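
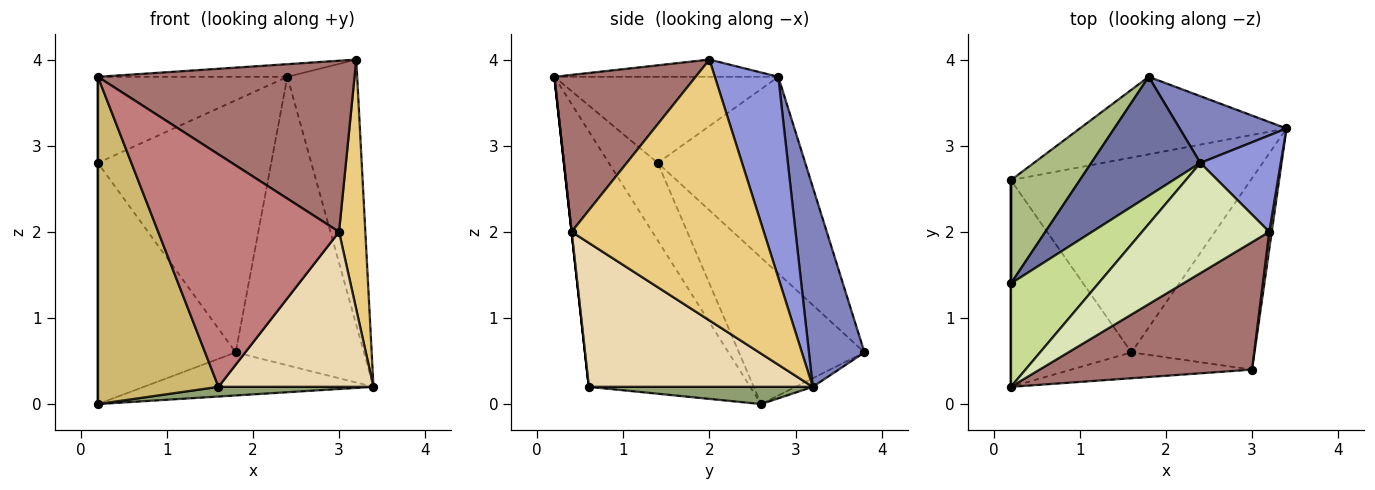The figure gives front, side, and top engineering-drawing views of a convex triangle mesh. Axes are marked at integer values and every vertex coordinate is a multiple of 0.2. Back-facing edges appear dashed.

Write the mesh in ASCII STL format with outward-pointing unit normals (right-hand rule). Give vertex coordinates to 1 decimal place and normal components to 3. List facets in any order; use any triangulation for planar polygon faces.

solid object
 facet normal -0.610 0.717 0.338
  outer loop
   vertex 2.4 2.8 3.8
   vertex 1.8 3.8 0.6
   vertex 0.2 1.4 2.8
  endloop
 endfacet
 facet normal 0.389 0.898 0.208
  outer loop
   vertex 2.4 2.8 3.8
   vertex 3.4 3.2 0.2
   vertex 1.8 3.8 0.6
  endloop
 endfacet
 facet normal 0.650 0.715 0.260
  outer loop
   vertex 2.4 2.8 3.8
   vertex 3.2 2.0 4.0
   vertex 3.4 3.2 0.2
  endloop
 endfacet
 facet normal -0.036 0.485 -0.874
  outer loop
   vertex 0.2 2.6 0.0
   vertex 1.8 3.8 0.6
   vertex 3.4 3.2 0.2
  endloop
 endfacet
 facet normal 0.072 -0.050 -0.996
  outer loop
   vertex 0.2 2.6 0.0
   vertex 3.4 3.2 0.2
   vertex 1.6 0.6 0.2
  endloop
 endfacet
 facet normal -0.642 0.705 0.302
  outer loop
   vertex 0.2 2.6 0.0
   vertex 0.2 1.4 2.8
   vertex 1.8 3.8 0.6
  endloop
 endfacet
 facet normal -0.603 0.511 0.613
  outer loop
   vertex 0.2 0.2 3.8
   vertex 2.4 2.8 3.8
   vertex 0.2 1.4 2.8
  endloop
 endfacet
 facet normal -0.133 0.113 0.985
  outer loop
   vertex 0.2 0.2 3.8
   vertex 3.2 2.0 4.0
   vertex 2.4 2.8 3.8
  endloop
 endfacet
 facet normal -1.000 0.000 0.000
  outer loop
   vertex 0.2 0.2 3.8
   vertex 0.2 1.4 2.8
   vertex 0.2 2.6 0.0
  endloop
 endfacet
 facet normal -0.749 -0.560 -0.354
  outer loop
   vertex 0.2 0.2 3.8
   vertex 0.2 2.6 0.0
   vertex 1.6 0.6 0.2
  endloop
 endfacet
 facet normal 0.991 -0.136 0.009
  outer loop
   vertex 3.0 0.4 2.0
   vertex 3.4 3.2 0.2
   vertex 3.2 2.0 4.0
  endloop
 endfacet
 facet normal 0.673 -0.466 -0.575
  outer loop
   vertex 3.0 0.4 2.0
   vertex 1.6 0.6 0.2
   vertex 3.4 3.2 0.2
  endloop
 endfacet
 facet normal 0.404 -0.734 0.547
  outer loop
   vertex 3.0 0.4 2.0
   vertex 3.2 2.0 4.0
   vertex 0.2 0.2 3.8
  endloop
 endfacet
 facet normal 0.000 -0.994 -0.110
  outer loop
   vertex 3.0 0.4 2.0
   vertex 0.2 0.2 3.8
   vertex 1.6 0.6 0.2
  endloop
 endfacet
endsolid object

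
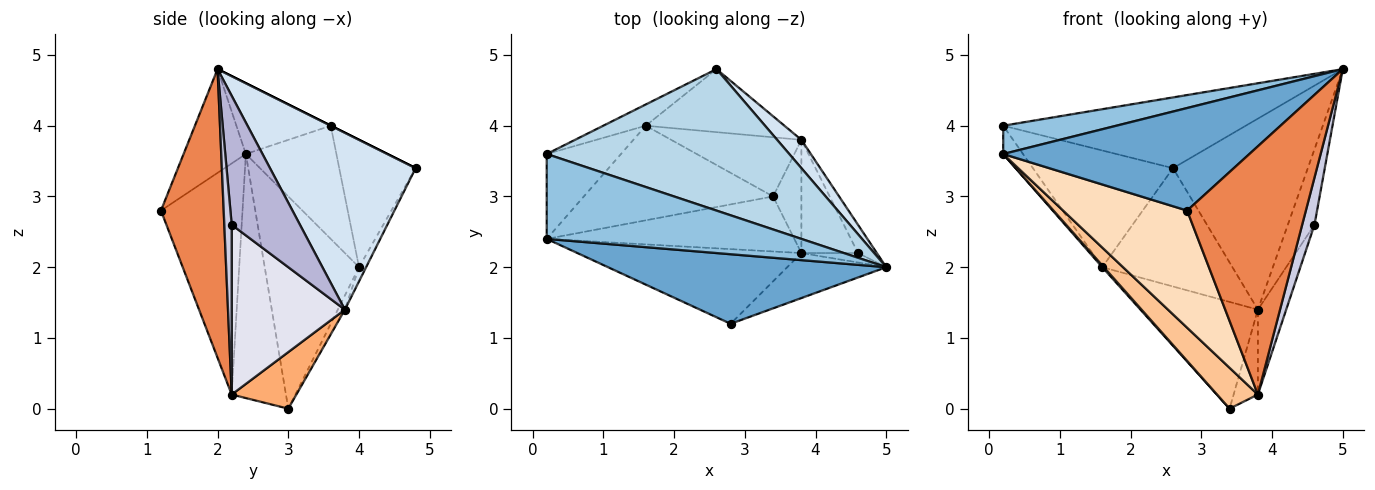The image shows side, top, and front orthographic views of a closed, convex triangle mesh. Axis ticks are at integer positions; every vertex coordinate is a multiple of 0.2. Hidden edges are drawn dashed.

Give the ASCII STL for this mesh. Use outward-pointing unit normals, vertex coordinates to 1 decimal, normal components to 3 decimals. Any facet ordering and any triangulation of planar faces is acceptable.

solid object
 facet normal -0.205 -0.810 0.549
  outer loop
   vertex 2.8 1.2 2.8
   vertex 5.0 2.0 4.8
   vertex 0.2 2.4 3.6
  endloop
 endfacet
 facet normal -0.255 -0.306 0.917
  outer loop
   vertex 0.2 3.6 4.0
   vertex 0.2 2.4 3.6
   vertex 5.0 2.0 4.8
  endloop
 endfacet
 facet normal 0.000 0.447 0.894
  outer loop
   vertex 0.2 3.6 4.0
   vertex 5.0 2.0 4.8
   vertex 2.6 4.8 3.4
  endloop
 endfacet
 facet normal 0.730 0.676 0.100
  outer loop
   vertex 3.8 3.8 1.4
   vertex 2.6 4.8 3.4
   vertex 5.0 2.0 4.8
  endloop
 endfacet
 facet normal 0.461 -0.873 -0.158
  outer loop
   vertex 3.8 2.2 0.2
   vertex 5.0 2.0 4.8
   vertex 2.8 1.2 2.8
  endloop
 endfacet
 facet normal 0.848 0.318 -0.424
  outer loop
   vertex 3.8 2.2 0.2
   vertex 3.4 3.0 0.0
   vertex 3.8 3.8 1.4
  endloop
 endfacet
 facet normal -0.621 -0.468 -0.630
  outer loop
   vertex 3.8 2.2 0.2
   vertex 0.2 2.4 3.6
   vertex 3.4 3.0 0.0
  endloop
 endfacet
 facet normal -0.485 -0.737 -0.470
  outer loop
   vertex 3.8 2.2 0.2
   vertex 2.8 1.2 2.8
   vertex 0.2 2.4 3.6
  endloop
 endfacet
 facet normal -0.473 0.867 -0.158
  outer loop
   vertex 1.6 4.0 2.0
   vertex 0.2 3.6 4.0
   vertex 2.6 4.8 3.4
  endloop
 endfacet
 facet normal -0.048 0.882 -0.470
  outer loop
   vertex 1.6 4.0 2.0
   vertex 2.6 4.8 3.4
   vertex 3.8 3.8 1.4
  endloop
 endfacet
 facet normal -0.053 0.873 -0.484
  outer loop
   vertex 1.6 4.0 2.0
   vertex 3.8 3.8 1.4
   vertex 3.4 3.0 0.0
  endloop
 endfacet
 facet normal -0.746 -0.012 -0.665
  outer loop
   vertex 1.6 4.0 2.0
   vertex 3.4 3.0 0.0
   vertex 0.2 2.4 3.6
  endloop
 endfacet
 facet normal -0.822 0.180 -0.540
  outer loop
   vertex 1.6 4.0 2.0
   vertex 0.2 2.4 3.6
   vertex 0.2 3.6 4.0
  endloop
 endfacet
 facet normal 0.923 0.360 -0.135
  outer loop
   vertex 4.6 2.2 2.6
   vertex 3.8 3.8 1.4
   vertex 5.0 2.0 4.8
  endloop
 endfacet
 facet normal 0.507 -0.845 -0.169
  outer loop
   vertex 4.6 2.2 2.6
   vertex 5.0 2.0 4.8
   vertex 3.8 2.2 0.2
  endloop
 endfacet
 facet normal 0.923 0.231 -0.308
  outer loop
   vertex 4.6 2.2 2.6
   vertex 3.8 2.2 0.2
   vertex 3.8 3.8 1.4
  endloop
 endfacet
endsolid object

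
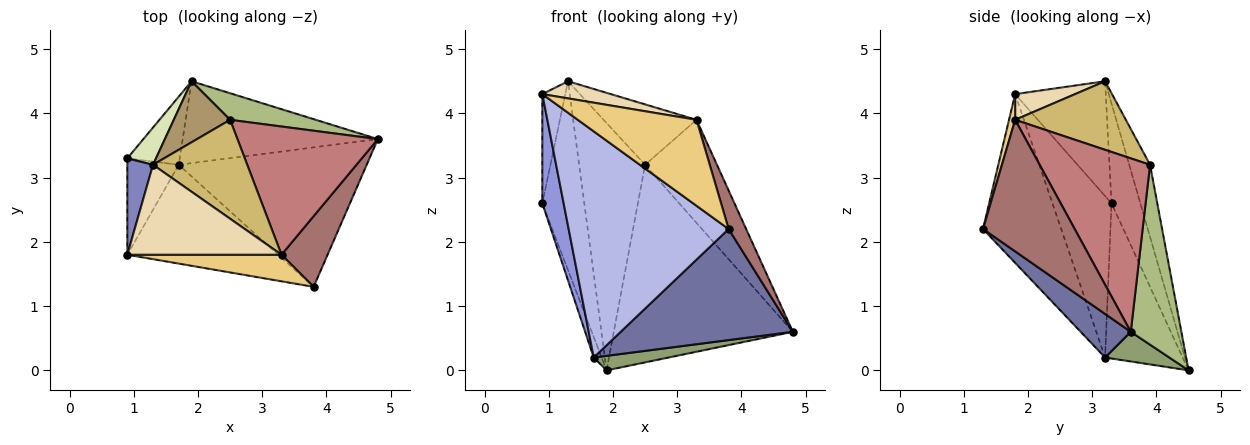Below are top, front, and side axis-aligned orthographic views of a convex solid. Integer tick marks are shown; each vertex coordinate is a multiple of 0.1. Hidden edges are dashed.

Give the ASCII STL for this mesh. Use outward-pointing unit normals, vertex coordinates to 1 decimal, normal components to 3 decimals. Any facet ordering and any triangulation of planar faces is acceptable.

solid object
 facet normal 0.178 -0.613 -0.770
  outer loop
   vertex 1.7 3.2 0.2
   vertex 4.8 3.6 0.6
   vertex 3.8 1.3 2.2
  endloop
 endfacet
 facet normal -0.947 0.240 0.212
  outer loop
   vertex 0.9 1.8 4.3
   vertex 1.3 3.2 4.5
   vertex 0.9 3.3 2.6
  endloop
 endfacet
 facet normal -0.901 -0.325 -0.287
  outer loop
   vertex 0.9 1.8 4.3
   vertex 0.9 3.3 2.6
   vertex 1.7 3.2 0.2
  endloop
 endfacet
 facet normal -0.409 -0.836 -0.365
  outer loop
   vertex 0.9 1.8 4.3
   vertex 1.7 3.2 0.2
   vertex 3.8 1.3 2.2
  endloop
 endfacet
 facet normal 0.148 -0.173 -0.974
  outer loop
   vertex 1.9 4.5 0.0
   vertex 4.8 3.6 0.6
   vertex 1.7 3.2 0.2
  endloop
 endfacet
 facet normal 0.270 0.954 0.128
  outer loop
   vertex 1.9 4.5 0.0
   vertex 2.5 3.9 3.2
   vertex 4.8 3.6 0.6
  endloop
 endfacet
 facet normal -0.943 0.096 -0.318
  outer loop
   vertex 1.9 4.5 0.0
   vertex 1.7 3.2 0.2
   vertex 0.9 3.3 2.6
  endloop
 endfacet
 facet normal -0.559 0.814 0.160
  outer loop
   vertex 1.9 4.5 0.0
   vertex 0.9 3.3 2.6
   vertex 1.3 3.2 4.5
  endloop
 endfacet
 facet normal -0.293 0.928 0.229
  outer loop
   vertex 1.9 4.5 0.0
   vertex 1.3 3.2 4.5
   vertex 2.5 3.9 3.2
  endloop
 endfacet
 facet normal 0.527 0.443 0.725
  outer loop
   vertex 3.3 1.8 3.9
   vertex 2.5 3.9 3.2
   vertex 1.3 3.2 4.5
  endloop
 endfacet
 facet normal 0.049 -0.954 0.295
  outer loop
   vertex 3.3 1.8 3.9
   vertex 0.9 1.8 4.3
   vertex 3.8 1.3 2.2
  endloop
 endfacet
 facet normal 0.162 -0.185 0.969
  outer loop
   vertex 3.3 1.8 3.9
   vertex 1.3 3.2 4.5
   vertex 0.9 1.8 4.3
  endloop
 endfacet
 facet normal 0.929 -0.177 0.325
  outer loop
   vertex 3.3 1.8 3.9
   vertex 3.8 1.3 2.2
   vertex 4.8 3.6 0.6
  endloop
 endfacet
 facet normal 0.694 0.451 0.561
  outer loop
   vertex 3.3 1.8 3.9
   vertex 4.8 3.6 0.6
   vertex 2.5 3.9 3.2
  endloop
 endfacet
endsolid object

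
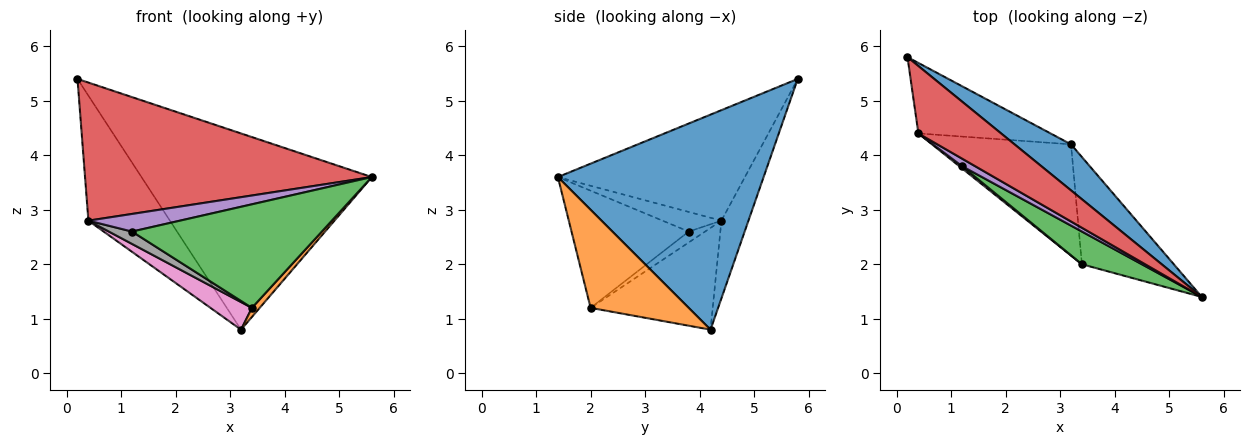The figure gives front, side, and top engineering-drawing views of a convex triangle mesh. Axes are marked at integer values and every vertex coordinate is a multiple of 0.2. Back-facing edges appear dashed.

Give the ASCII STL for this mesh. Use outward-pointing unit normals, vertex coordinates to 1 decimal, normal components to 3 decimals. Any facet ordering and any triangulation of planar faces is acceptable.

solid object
 facet normal 0.656 0.735 0.172
  outer loop
   vertex 3.2 4.2 0.8
   vertex 0.2 5.8 5.4
   vertex 5.6 1.4 3.6
  endloop
 endfacet
 facet normal 0.729 -0.058 -0.682
  outer loop
   vertex 3.4 2.0 1.2
   vertex 3.2 4.2 0.8
   vertex 5.6 1.4 3.6
  endloop
 endfacet
 facet normal -0.507 -0.822 0.260
  outer loop
   vertex 3.4 2.0 1.2
   vertex 5.6 1.4 3.6
   vertex 1.2 3.8 2.6
  endloop
 endfacet
 facet normal -0.506 -0.775 0.379
  outer loop
   vertex 0.4 4.4 2.8
   vertex 5.6 1.4 3.6
   vertex 0.2 5.8 5.4
  endloop
 endfacet
 facet normal -0.509 -0.791 0.339
  outer loop
   vertex 0.4 4.4 2.8
   vertex 1.2 3.8 2.6
   vertex 5.6 1.4 3.6
  endloop
 endfacet
 facet normal -0.277 0.837 -0.472
  outer loop
   vertex 0.4 4.4 2.8
   vertex 0.2 5.8 5.4
   vertex 3.2 4.2 0.8
  endloop
 endfacet
 facet normal -0.579 -0.197 -0.791
  outer loop
   vertex 0.4 4.4 2.8
   vertex 3.2 4.2 0.8
   vertex 3.4 2.0 1.2
  endloop
 endfacet
 facet normal -0.571 -0.809 0.143
  outer loop
   vertex 0.4 4.4 2.8
   vertex 3.4 2.0 1.2
   vertex 1.2 3.8 2.6
  endloop
 endfacet
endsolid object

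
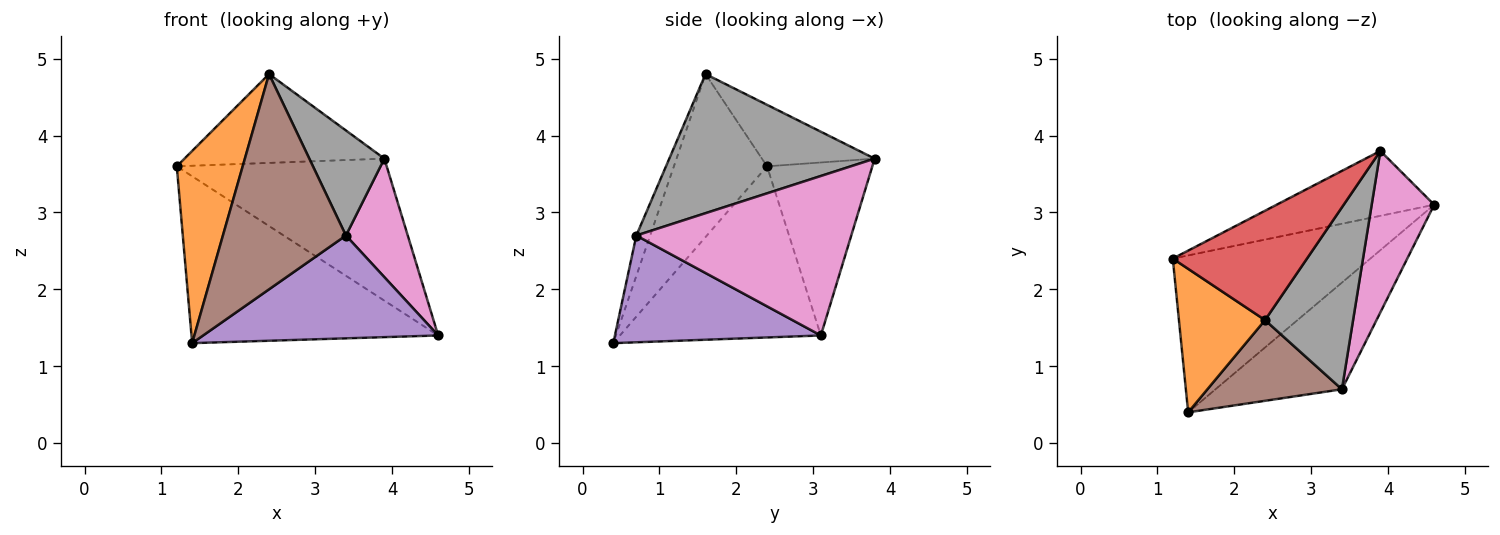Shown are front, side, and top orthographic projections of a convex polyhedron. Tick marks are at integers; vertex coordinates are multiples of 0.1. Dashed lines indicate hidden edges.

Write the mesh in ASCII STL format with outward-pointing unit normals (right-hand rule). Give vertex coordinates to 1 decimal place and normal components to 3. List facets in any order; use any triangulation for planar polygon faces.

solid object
 facet normal -0.510 0.627 -0.589
  outer loop
   vertex 1.4 0.4 1.3
   vertex 1.2 2.4 3.6
   vertex 4.6 3.1 1.4
  endloop
 endfacet
 facet normal -0.750 -0.530 0.396
  outer loop
   vertex 2.4 1.6 4.8
   vertex 1.2 2.4 3.6
   vertex 1.4 0.4 1.3
  endloop
 endfacet
 facet normal -0.415 0.827 -0.378
  outer loop
   vertex 3.9 3.8 3.7
   vertex 4.6 3.1 1.4
   vertex 1.2 2.4 3.6
  endloop
 endfacet
 facet normal -0.335 0.594 0.731
  outer loop
   vertex 3.9 3.8 3.7
   vertex 1.2 2.4 3.6
   vertex 2.4 1.6 4.8
  endloop
 endfacet
 facet normal 0.520 -0.593 -0.615
  outer loop
   vertex 3.4 0.7 2.7
   vertex 1.4 0.4 1.3
   vertex 4.6 3.1 1.4
  endloop
 endfacet
 facet normal -0.105 -0.931 0.349
  outer loop
   vertex 3.4 0.7 2.7
   vertex 2.4 1.6 4.8
   vertex 1.4 0.4 1.3
  endloop
 endfacet
 facet normal 0.899 -0.259 0.352
  outer loop
   vertex 3.4 0.7 2.7
   vertex 4.6 3.1 1.4
   vertex 3.9 3.8 3.7
  endloop
 endfacet
 facet normal 0.807 -0.295 0.511
  outer loop
   vertex 3.4 0.7 2.7
   vertex 3.9 3.8 3.7
   vertex 2.4 1.6 4.8
  endloop
 endfacet
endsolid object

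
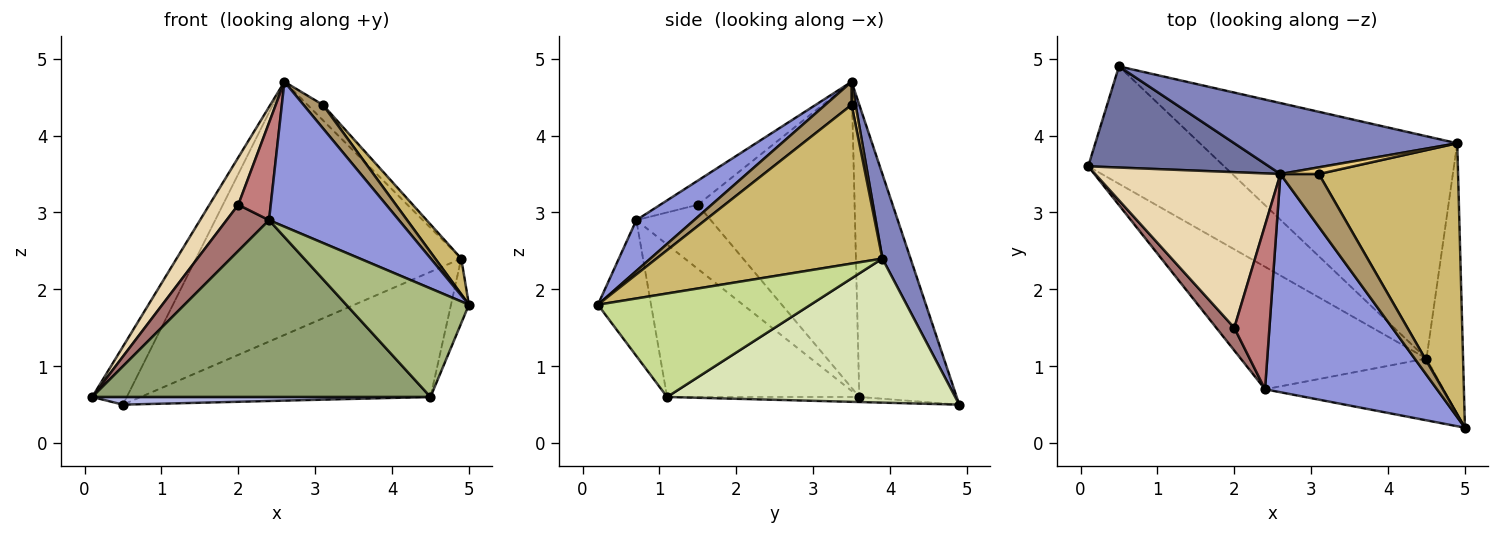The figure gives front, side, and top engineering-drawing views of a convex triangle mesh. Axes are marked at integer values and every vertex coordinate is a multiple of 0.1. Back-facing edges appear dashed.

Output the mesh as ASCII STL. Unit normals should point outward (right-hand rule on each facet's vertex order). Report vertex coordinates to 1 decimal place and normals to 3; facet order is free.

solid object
 facet normal -0.814 0.289 0.503
  outer loop
   vertex 0.5 4.9 0.5
   vertex 0.1 3.6 0.6
   vertex 2.6 3.5 4.7
  endloop
 endfacet
 facet normal 0.102 0.958 0.268
  outer loop
   vertex 4.9 3.9 2.4
   vertex 0.5 4.9 0.5
   vertex 2.6 3.5 4.7
  endloop
 endfacet
 facet normal 0.239 -0.537 0.809
  outer loop
   vertex 2.4 0.7 2.9
   vertex 5.0 0.2 1.8
   vertex 2.6 3.5 4.7
  endloop
 endfacet
 facet normal -0.037 -0.065 -0.997
  outer loop
   vertex 4.5 1.1 0.6
   vertex 0.1 3.6 0.6
   vertex 0.5 4.9 0.5
  endloop
 endfacet
 facet normal -0.423 -0.745 -0.516
  outer loop
   vertex 4.5 1.1 0.6
   vertex 2.4 0.7 2.9
   vertex 0.1 3.6 0.6
  endloop
 endfacet
 facet normal -0.352 -0.813 -0.463
  outer loop
   vertex 4.5 1.1 0.6
   vertex 5.0 0.2 1.8
   vertex 2.4 0.7 2.9
  endloop
 endfacet
 facet normal 0.940 0.079 -0.332
  outer loop
   vertex 4.5 1.1 0.6
   vertex 4.9 3.9 2.4
   vertex 5.0 0.2 1.8
  endloop
 endfacet
 facet normal 0.438 0.441 -0.783
  outer loop
   vertex 4.5 1.1 0.6
   vertex 0.5 4.9 0.5
   vertex 4.9 3.9 2.4
  endloop
 endfacet
 facet normal 0.481 -0.355 0.802
  outer loop
   vertex 3.1 3.5 4.4
   vertex 2.6 3.5 4.7
   vertex 5.0 0.2 1.8
  endloop
 endfacet
 facet normal 0.749 -0.086 0.657
  outer loop
   vertex 3.1 3.5 4.4
   vertex 5.0 0.2 1.8
   vertex 4.9 3.9 2.4
  endloop
 endfacet
 facet normal 0.233 0.892 0.388
  outer loop
   vertex 3.1 3.5 4.4
   vertex 4.9 3.9 2.4
   vertex 2.6 3.5 4.7
  endloop
 endfacet
 facet normal -0.845 -0.156 0.511
  outer loop
   vertex 2.0 1.5 3.1
   vertex 2.6 3.5 4.7
   vertex 0.1 3.6 0.6
  endloop
 endfacet
 facet normal -0.844 -0.481 0.237
  outer loop
   vertex 2.0 1.5 3.1
   vertex 0.1 3.6 0.6
   vertex 2.4 0.7 2.9
  endloop
 endfacet
 facet normal -0.509 -0.439 0.740
  outer loop
   vertex 2.0 1.5 3.1
   vertex 2.4 0.7 2.9
   vertex 2.6 3.5 4.7
  endloop
 endfacet
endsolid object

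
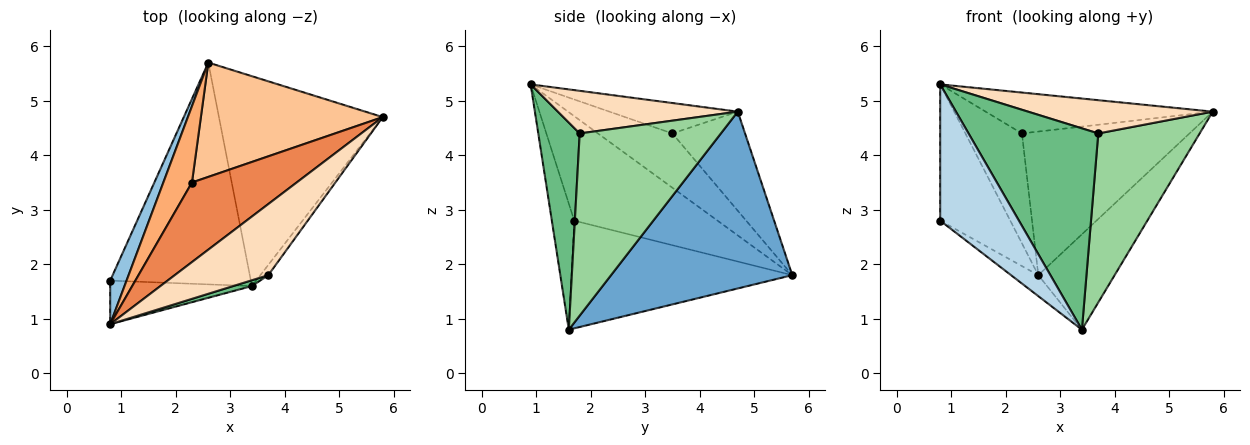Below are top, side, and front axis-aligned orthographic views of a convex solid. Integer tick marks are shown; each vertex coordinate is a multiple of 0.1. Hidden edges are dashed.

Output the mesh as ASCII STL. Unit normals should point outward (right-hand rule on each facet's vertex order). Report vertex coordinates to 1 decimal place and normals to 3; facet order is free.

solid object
 facet normal 0.701 0.295 -0.649
  outer loop
   vertex 3.4 1.6 0.8
   vertex 2.6 5.7 1.8
   vertex 5.8 4.7 4.8
  endloop
 endfacet
 facet normal -0.890 0.435 0.139
  outer loop
   vertex 0.8 1.7 2.8
   vertex 0.8 0.9 5.3
   vertex 2.6 5.7 1.8
  endloop
 endfacet
 facet normal -0.262 -0.919 -0.294
  outer loop
   vertex 0.8 1.7 2.8
   vertex 3.4 1.6 0.8
   vertex 0.8 0.9 5.3
  endloop
 endfacet
 facet normal -0.606 0.075 -0.792
  outer loop
   vertex 0.8 1.7 2.8
   vertex 2.6 5.7 1.8
   vertex 3.4 1.6 0.8
  endloop
 endfacet
 facet normal -0.250 0.442 0.861
  outer loop
   vertex 2.3 3.5 4.4
   vertex 0.8 0.9 5.3
   vertex 5.8 4.7 4.8
  endloop
 endfacet
 facet normal -0.734 0.558 0.387
  outer loop
   vertex 2.3 3.5 4.4
   vertex 2.6 5.7 1.8
   vertex 0.8 0.9 5.3
  endloop
 endfacet
 facet normal -0.321 0.741 0.590
  outer loop
   vertex 2.3 3.5 4.4
   vertex 5.8 4.7 4.8
   vertex 2.6 5.7 1.8
  endloop
 endfacet
 facet normal 0.381 -0.392 0.837
  outer loop
   vertex 3.7 1.8 4.4
   vertex 5.8 4.7 4.8
   vertex 0.8 0.9 5.3
  endloop
 endfacet
 facet normal 0.304 -0.952 0.028
  outer loop
   vertex 3.7 1.8 4.4
   vertex 0.8 0.9 5.3
   vertex 3.4 1.6 0.8
  endloop
 endfacet
 facet normal 0.812 -0.583 -0.035
  outer loop
   vertex 3.7 1.8 4.4
   vertex 3.4 1.6 0.8
   vertex 5.8 4.7 4.8
  endloop
 endfacet
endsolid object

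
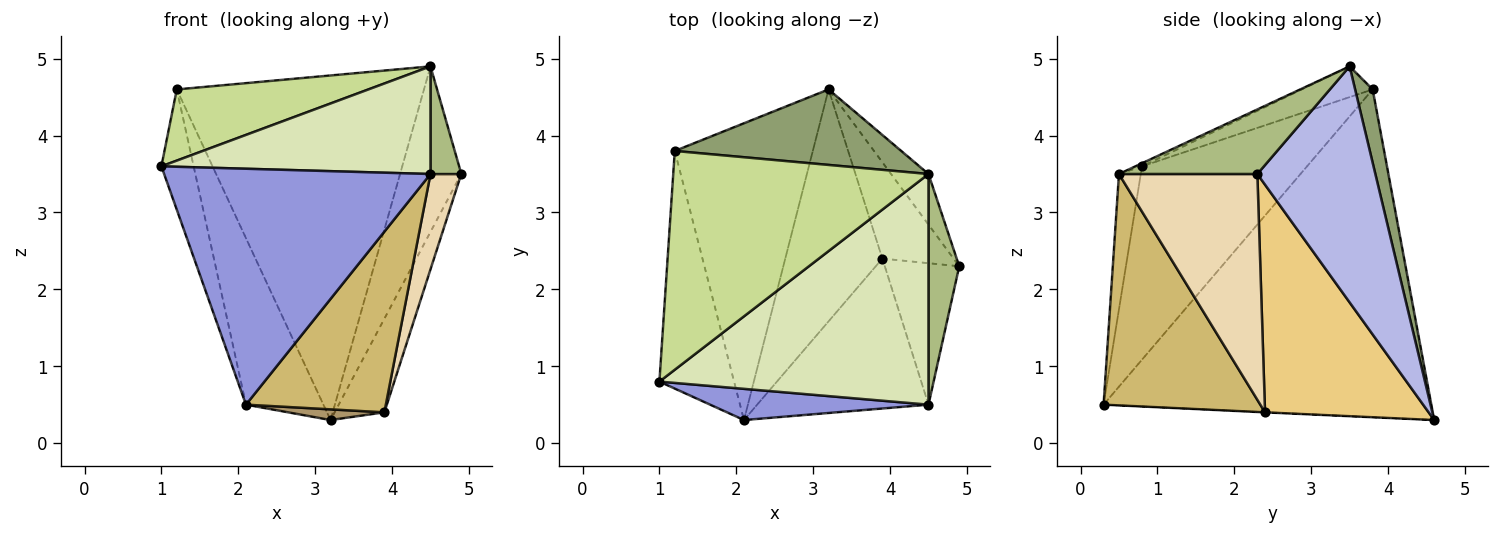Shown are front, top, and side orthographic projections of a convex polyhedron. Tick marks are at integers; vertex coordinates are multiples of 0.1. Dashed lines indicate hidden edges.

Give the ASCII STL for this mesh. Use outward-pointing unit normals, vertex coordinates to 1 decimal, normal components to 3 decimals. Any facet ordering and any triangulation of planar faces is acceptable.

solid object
 facet normal -0.918 0.179 -0.355
  outer loop
   vertex 1.2 3.8 4.6
   vertex 2.1 0.3 0.5
   vertex 1.0 0.8 3.6
  endloop
 endfacet
 facet normal -0.901 0.213 -0.379
  outer loop
   vertex 1.2 3.8 4.6
   vertex 3.2 4.6 0.3
   vertex 2.1 0.3 0.5
  endloop
 endfacet
 facet normal -0.081 -0.988 0.131
  outer loop
   vertex 4.5 0.5 3.5
   vertex 1.0 0.8 3.6
   vertex 2.1 0.3 0.5
  endloop
 endfacet
 facet normal 0.879 0.456 -0.139
  outer loop
   vertex 4.5 3.5 4.9
   vertex 4.9 2.3 3.5
   vertex 3.2 4.6 0.3
  endloop
 endfacet
 facet normal 0.069 0.974 0.213
  outer loop
   vertex 4.5 3.5 4.9
   vertex 3.2 4.6 0.3
   vertex 1.2 3.8 4.6
  endloop
 endfacet
 facet normal 0.885 -0.197 0.422
  outer loop
   vertex 4.5 3.5 4.9
   vertex 4.5 0.5 3.5
   vertex 4.9 2.3 3.5
  endloop
 endfacet
 facet normal -0.114 -0.307 0.945
  outer loop
   vertex 4.5 3.5 4.9
   vertex 1.2 3.8 4.6
   vertex 1.0 0.8 3.6
  endloop
 endfacet
 facet normal -0.010 -0.423 0.906
  outer loop
   vertex 4.5 3.5 4.9
   vertex 1.0 0.8 3.6
   vertex 4.5 0.5 3.5
  endloop
 endfacet
 facet normal -0.002 -0.046 -0.999
  outer loop
   vertex 3.9 2.4 0.4
   vertex 2.1 0.3 0.5
   vertex 3.2 4.6 0.3
  endloop
 endfacet
 facet normal 0.653 -0.583 -0.484
  outer loop
   vertex 3.9 2.4 0.4
   vertex 4.5 0.5 3.5
   vertex 2.1 0.3 0.5
  endloop
 endfacet
 facet normal 0.917 0.279 -0.287
  outer loop
   vertex 3.9 2.4 0.4
   vertex 3.2 4.6 0.3
   vertex 4.9 2.3 3.5
  endloop
 endfacet
 facet normal 0.929 -0.206 -0.306
  outer loop
   vertex 3.9 2.4 0.4
   vertex 4.9 2.3 3.5
   vertex 4.5 0.5 3.5
  endloop
 endfacet
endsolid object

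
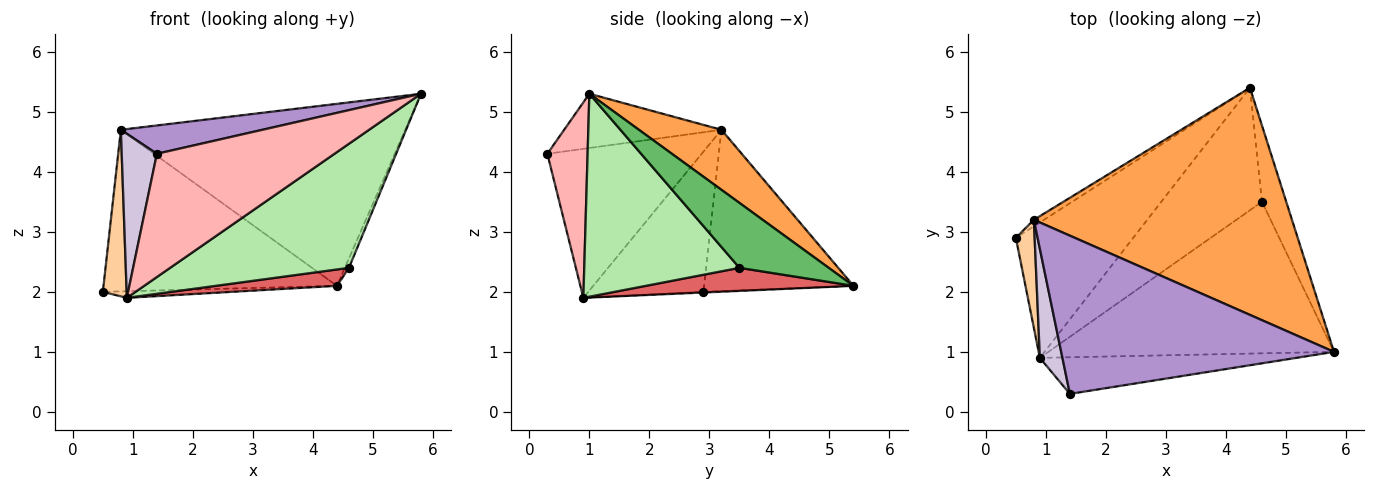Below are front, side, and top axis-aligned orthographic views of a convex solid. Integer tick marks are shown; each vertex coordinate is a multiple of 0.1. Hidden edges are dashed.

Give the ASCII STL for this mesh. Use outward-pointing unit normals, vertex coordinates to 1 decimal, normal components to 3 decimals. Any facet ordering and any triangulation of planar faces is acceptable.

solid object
 facet normal -0.006 0.049 -0.999
  outer loop
   vertex 0.9 0.9 1.9
   vertex 0.5 2.9 2.0
   vertex 4.4 5.4 2.1
  endloop
 endfacet
 facet normal -0.539 0.842 -0.034
  outer loop
   vertex 0.8 3.2 4.7
   vertex 4.4 5.4 2.1
   vertex 0.5 2.9 2.0
  endloop
 endfacet
 facet normal 0.179 0.615 0.768
  outer loop
   vertex 0.8 3.2 4.7
   vertex 5.8 1.0 5.3
   vertex 4.4 5.4 2.1
  endloop
 endfacet
 facet normal -0.971 -0.201 0.130
  outer loop
   vertex 0.8 3.2 4.7
   vertex 0.5 2.9 2.0
   vertex 0.9 0.9 1.9
  endloop
 endfacet
 facet normal 0.936 0.043 -0.350
  outer loop
   vertex 4.6 3.5 2.4
   vertex 4.4 5.4 2.1
   vertex 5.8 1.0 5.3
  endloop
 endfacet
 facet normal 0.482 -0.555 -0.678
  outer loop
   vertex 4.6 3.5 2.4
   vertex 5.8 1.0 5.3
   vertex 0.9 0.9 1.9
  endloop
 endfacet
 facet normal 0.221 -0.129 -0.967
  outer loop
   vertex 4.6 3.5 2.4
   vertex 0.9 0.9 1.9
   vertex 4.4 5.4 2.1
  endloop
 endfacet
 facet normal 0.212 -0.937 -0.278
  outer loop
   vertex 1.4 0.3 4.3
   vertex 0.9 0.9 1.9
   vertex 5.8 1.0 5.3
  endloop
 endfacet
 facet normal -0.192 -0.173 0.966
  outer loop
   vertex 1.4 0.3 4.3
   vertex 5.8 1.0 5.3
   vertex 0.8 3.2 4.7
  endloop
 endfacet
 facet normal -0.965 -0.220 0.146
  outer loop
   vertex 1.4 0.3 4.3
   vertex 0.8 3.2 4.7
   vertex 0.9 0.9 1.9
  endloop
 endfacet
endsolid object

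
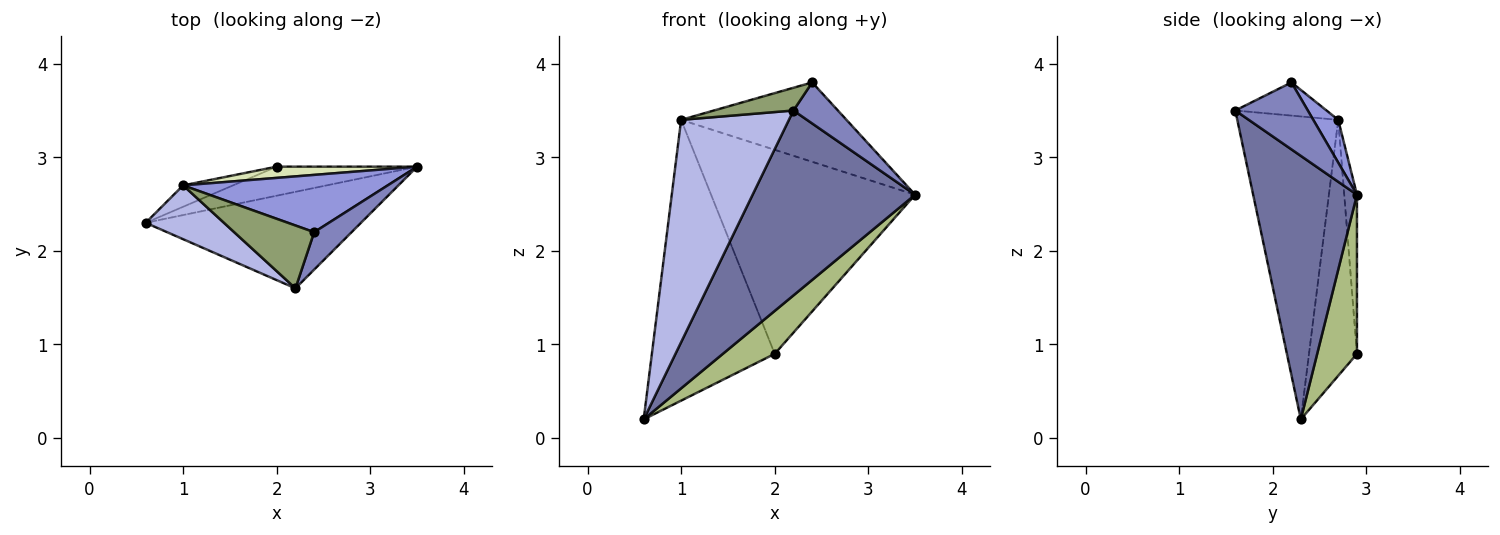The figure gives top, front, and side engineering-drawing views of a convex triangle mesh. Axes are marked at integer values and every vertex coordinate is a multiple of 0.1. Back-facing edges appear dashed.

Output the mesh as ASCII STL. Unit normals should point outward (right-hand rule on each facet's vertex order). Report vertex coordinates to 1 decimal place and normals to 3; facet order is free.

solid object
 facet normal 0.493 -0.771 -0.403
  outer loop
   vertex 2.2 1.6 3.5
   vertex 0.6 2.3 0.2
   vertex 3.5 2.9 2.6
  endloop
 endfacet
 facet normal 0.770 -0.472 0.430
  outer loop
   vertex 2.4 2.2 3.8
   vertex 2.2 1.6 3.5
   vertex 3.5 2.9 2.6
  endloop
 endfacet
 facet normal 0.121 0.805 0.581
  outer loop
   vertex 1.0 2.7 3.4
   vertex 2.4 2.2 3.8
   vertex 3.5 2.9 2.6
  endloop
 endfacet
 facet normal -0.673 -0.719 0.174
  outer loop
   vertex 1.0 2.7 3.4
   vertex 0.6 2.3 0.2
   vertex 2.2 1.6 3.5
  endloop
 endfacet
 facet normal -0.363 -0.317 0.876
  outer loop
   vertex 1.0 2.7 3.4
   vertex 2.2 1.6 3.5
   vertex 2.4 2.2 3.8
  endloop
 endfacet
 facet normal 0.536 -0.699 -0.473
  outer loop
   vertex 2.0 2.9 0.9
   vertex 3.5 2.9 2.6
   vertex 0.6 2.3 0.2
  endloop
 endfacet
 facet normal -0.363 0.929 -0.071
  outer loop
   vertex 2.0 2.9 0.9
   vertex 0.6 2.3 0.2
   vertex 1.0 2.7 3.4
  endloop
 endfacet
 facet normal -0.062 0.997 0.055
  outer loop
   vertex 2.0 2.9 0.9
   vertex 1.0 2.7 3.4
   vertex 3.5 2.9 2.6
  endloop
 endfacet
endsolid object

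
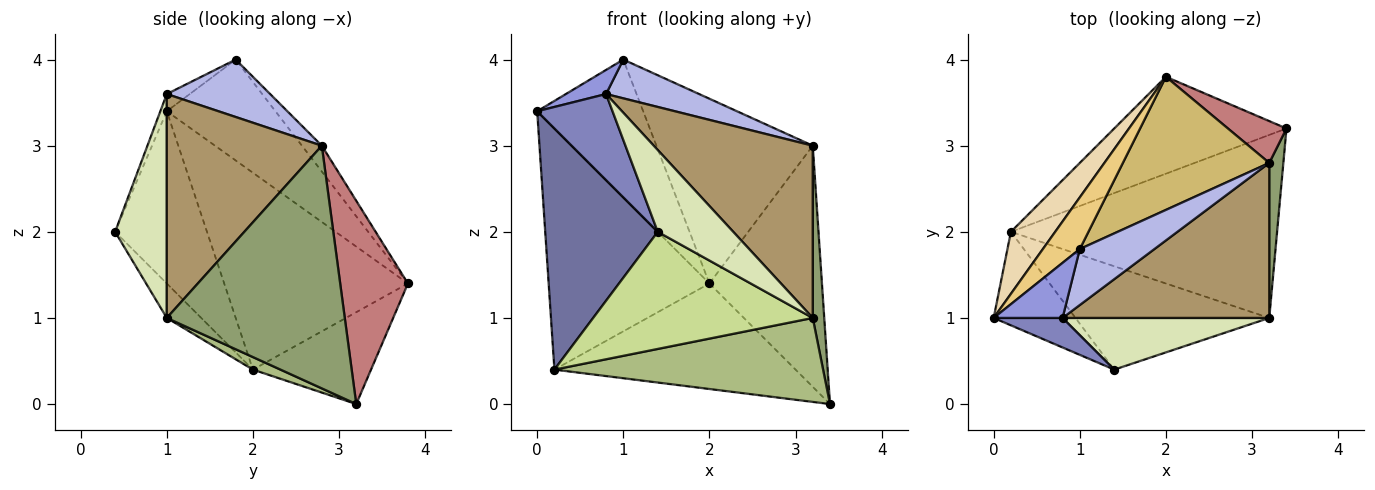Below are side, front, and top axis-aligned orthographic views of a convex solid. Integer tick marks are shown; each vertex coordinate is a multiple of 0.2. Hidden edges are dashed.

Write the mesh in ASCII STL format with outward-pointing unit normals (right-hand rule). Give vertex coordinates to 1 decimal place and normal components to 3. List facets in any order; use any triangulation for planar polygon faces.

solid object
 facet normal -0.606 -0.742 -0.288
  outer loop
   vertex 0.2 2.0 0.4
   vertex 1.4 0.4 2.0
   vertex 0.0 1.0 3.4
  endloop
 endfacet
 facet normal -0.081 -0.943 0.323
  outer loop
   vertex 0.8 1.0 3.6
   vertex 0.0 1.0 3.4
   vertex 1.4 0.4 2.0
  endloop
 endfacet
 facet normal -0.223 -0.391 0.893
  outer loop
   vertex 0.8 1.0 3.6
   vertex 1.0 1.8 4.0
   vertex 0.0 1.0 3.4
  endloop
 endfacet
 facet normal 0.535 -0.481 0.695
  outer loop
   vertex 3.2 2.8 3.0
   vertex 1.0 1.8 4.0
   vertex 0.8 1.0 3.6
  endloop
 endfacet
 facet normal 0.996 -0.064 0.058
  outer loop
   vertex 3.2 1.0 1.0
   vertex 3.4 3.2 0.0
   vertex 3.2 2.8 3.0
  endloop
 endfacet
 facet normal 0.043 -0.417 -0.908
  outer loop
   vertex 3.2 1.0 1.0
   vertex 0.2 2.0 0.4
   vertex 3.4 3.2 0.0
  endloop
 endfacet
 facet normal -0.117 -0.745 -0.657
  outer loop
   vertex 3.2 1.0 1.0
   vertex 1.4 0.4 2.0
   vertex 0.2 2.0 0.4
  endloop
 endfacet
 facet normal 0.501 -0.732 0.462
  outer loop
   vertex 3.2 1.0 1.0
   vertex 0.8 1.0 3.6
   vertex 1.4 0.4 2.0
  endloop
 endfacet
 facet normal 0.587 -0.602 0.542
  outer loop
   vertex 3.2 1.0 1.0
   vertex 3.2 2.8 3.0
   vertex 0.8 1.0 3.6
  endloop
 endfacet
 facet normal -0.103 0.807 0.581
  outer loop
   vertex 2.0 3.8 1.4
   vertex 1.0 1.8 4.0
   vertex 3.2 2.8 3.0
  endloop
 endfacet
 facet normal -0.692 0.676 0.253
  outer loop
   vertex 2.0 3.8 1.4
   vertex 0.0 1.0 3.4
   vertex 1.0 1.8 4.0
  endloop
 endfacet
 facet normal -0.742 0.649 0.167
  outer loop
   vertex 2.0 3.8 1.4
   vertex 0.2 2.0 0.4
   vertex 0.0 1.0 3.4
  endloop
 endfacet
 facet normal -0.339 0.693 -0.636
  outer loop
   vertex 2.0 3.8 1.4
   vertex 3.4 3.2 0.0
   vertex 0.2 2.0 0.4
  endloop
 endfacet
 facet normal 0.510 0.847 0.147
  outer loop
   vertex 2.0 3.8 1.4
   vertex 3.2 2.8 3.0
   vertex 3.4 3.2 0.0
  endloop
 endfacet
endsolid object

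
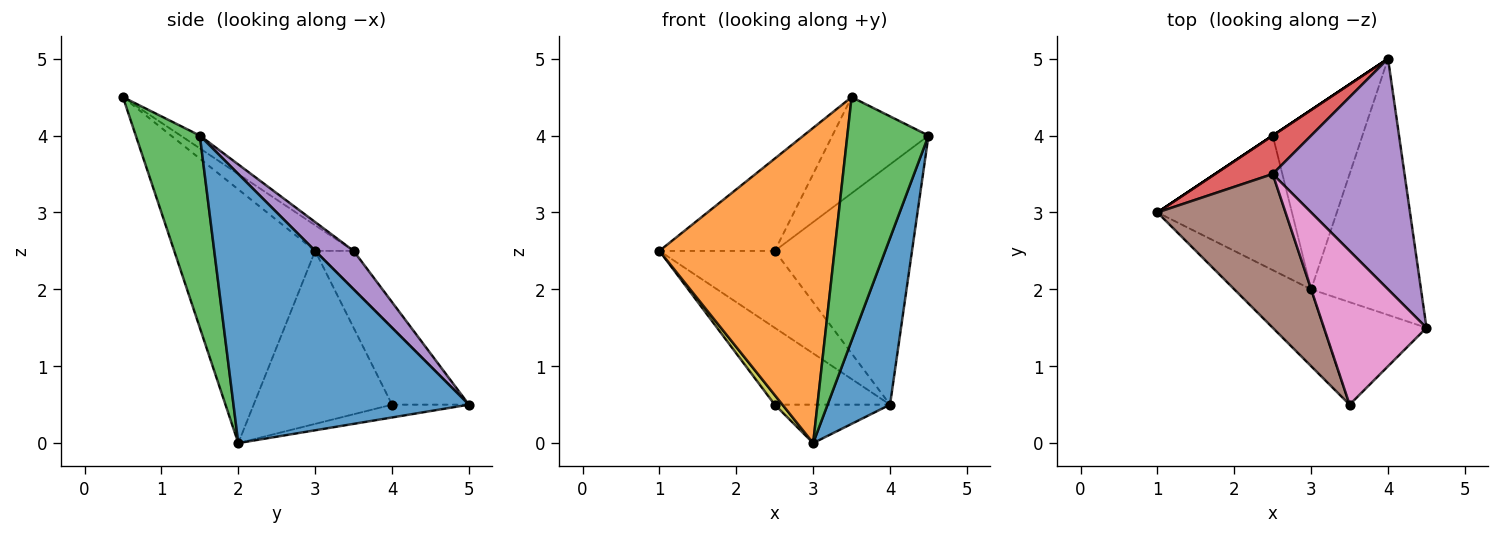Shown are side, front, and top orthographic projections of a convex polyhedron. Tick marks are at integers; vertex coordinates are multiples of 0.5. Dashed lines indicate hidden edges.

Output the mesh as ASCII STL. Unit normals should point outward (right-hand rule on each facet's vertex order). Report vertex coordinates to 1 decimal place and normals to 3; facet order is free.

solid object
 facet normal 0.899 -0.239 -0.367
  outer loop
   vertex 3.0 2.0 0.0
   vertex 4.0 5.0 0.5
   vertex 4.5 1.5 4.0
  endloop
 endfacet
 facet normal -0.616 -0.765 -0.187
  outer loop
   vertex 3.5 0.5 4.5
   vertex 1.0 3.0 2.5
   vertex 3.0 2.0 0.0
  endloop
 endfacet
 facet normal 0.588 -0.745 -0.314
  outer loop
   vertex 3.5 0.5 4.5
   vertex 3.0 2.0 0.0
   vertex 4.5 1.5 4.0
  endloop
 endfacet
 facet normal -0.286 0.857 0.429
  outer loop
   vertex 2.5 3.5 2.5
   vertex 4.0 5.0 0.5
   vertex 1.0 3.0 2.5
  endloop
 endfacet
 facet normal 0.198 0.707 0.679
  outer loop
   vertex 2.5 3.5 2.5
   vertex 4.5 1.5 4.0
   vertex 4.0 5.0 0.5
  endloop
 endfacet
 facet normal -0.169 0.507 0.845
  outer loop
   vertex 2.5 3.5 2.5
   vertex 1.0 3.0 2.5
   vertex 3.5 0.5 4.5
  endloop
 endfacet
 facet normal -0.105 0.527 0.843
  outer loop
   vertex 2.5 3.5 2.5
   vertex 3.5 0.5 4.5
   vertex 4.5 1.5 4.0
  endloop
 endfacet
 facet normal -0.555 0.832 0.000
  outer loop
   vertex 2.5 4.0 0.5
   vertex 1.0 3.0 2.5
   vertex 4.0 5.0 0.5
  endloop
 endfacet
 facet normal -0.789 -0.044 -0.613
  outer loop
   vertex 2.5 4.0 0.5
   vertex 3.0 2.0 0.0
   vertex 1.0 3.0 2.5
  endloop
 endfacet
 facet normal -0.138 0.208 -0.968
  outer loop
   vertex 2.5 4.0 0.5
   vertex 4.0 5.0 0.5
   vertex 3.0 2.0 0.0
  endloop
 endfacet
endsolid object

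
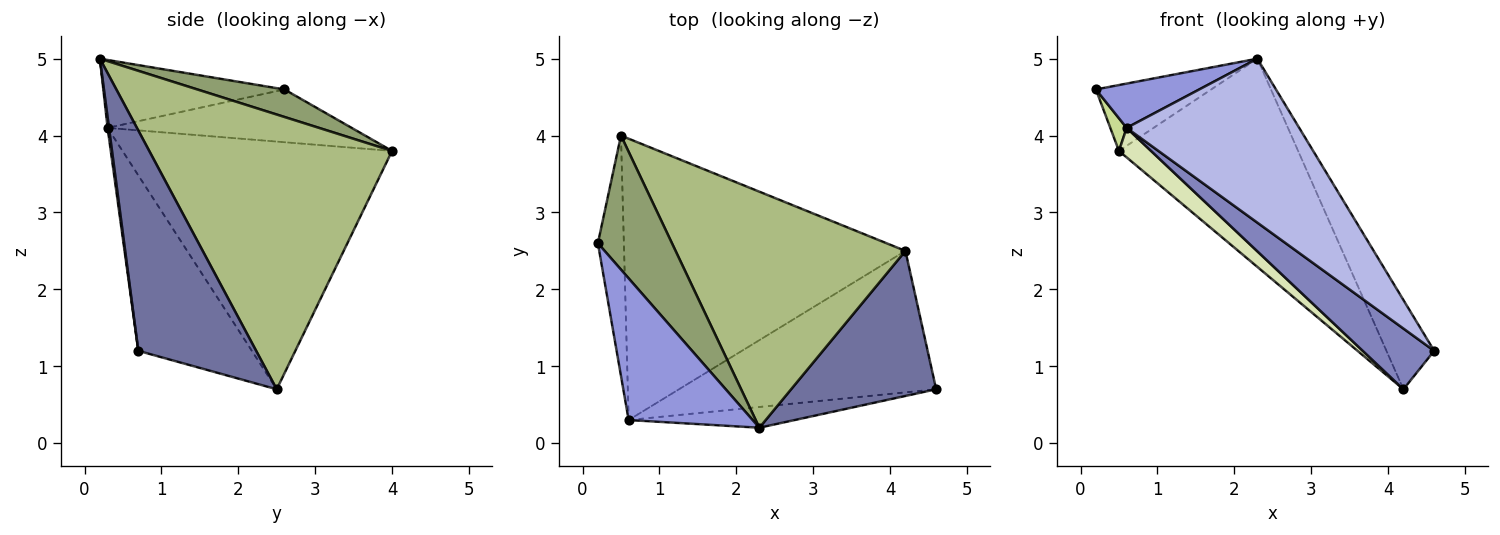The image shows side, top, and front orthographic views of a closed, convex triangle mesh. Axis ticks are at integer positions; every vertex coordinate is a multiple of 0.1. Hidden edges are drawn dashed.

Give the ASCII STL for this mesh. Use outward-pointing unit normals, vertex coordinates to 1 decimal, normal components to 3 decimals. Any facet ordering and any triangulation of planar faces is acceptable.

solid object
 facet normal 0.791 0.321 0.521
  outer loop
   vertex 2.3 0.2 5.0
   vertex 4.6 0.7 1.2
   vertex 4.2 2.5 0.7
  endloop
 endfacet
 facet normal -0.531 -0.334 -0.779
  outer loop
   vertex 0.6 0.3 4.1
   vertex 4.2 2.5 0.7
   vertex 4.6 0.7 1.2
  endloop
 endfacet
 facet normal -0.463 -0.264 0.846
  outer loop
   vertex 0.6 0.3 4.1
   vertex 2.3 0.2 5.0
   vertex 0.2 2.6 4.6
  endloop
 endfacet
 facet normal 0.008 -0.992 -0.126
  outer loop
   vertex 0.6 0.3 4.1
   vertex 4.6 0.7 1.2
   vertex 2.3 0.2 5.0
  endloop
 endfacet
 facet normal 0.316 0.419 0.851
  outer loop
   vertex 0.5 4.0 3.8
   vertex 0.2 2.6 4.6
   vertex 2.3 0.2 5.0
  endloop
 endfacet
 facet normal 0.668 0.493 0.558
  outer loop
   vertex 0.5 4.0 3.8
   vertex 2.3 0.2 5.0
   vertex 4.2 2.5 0.7
  endloop
 endfacet
 facet normal -0.896 -0.060 -0.441
  outer loop
   vertex 0.5 4.0 3.8
   vertex 0.6 0.3 4.1
   vertex 0.2 2.6 4.6
  endloop
 endfacet
 facet normal -0.659 -0.078 -0.748
  outer loop
   vertex 0.5 4.0 3.8
   vertex 4.2 2.5 0.7
   vertex 0.6 0.3 4.1
  endloop
 endfacet
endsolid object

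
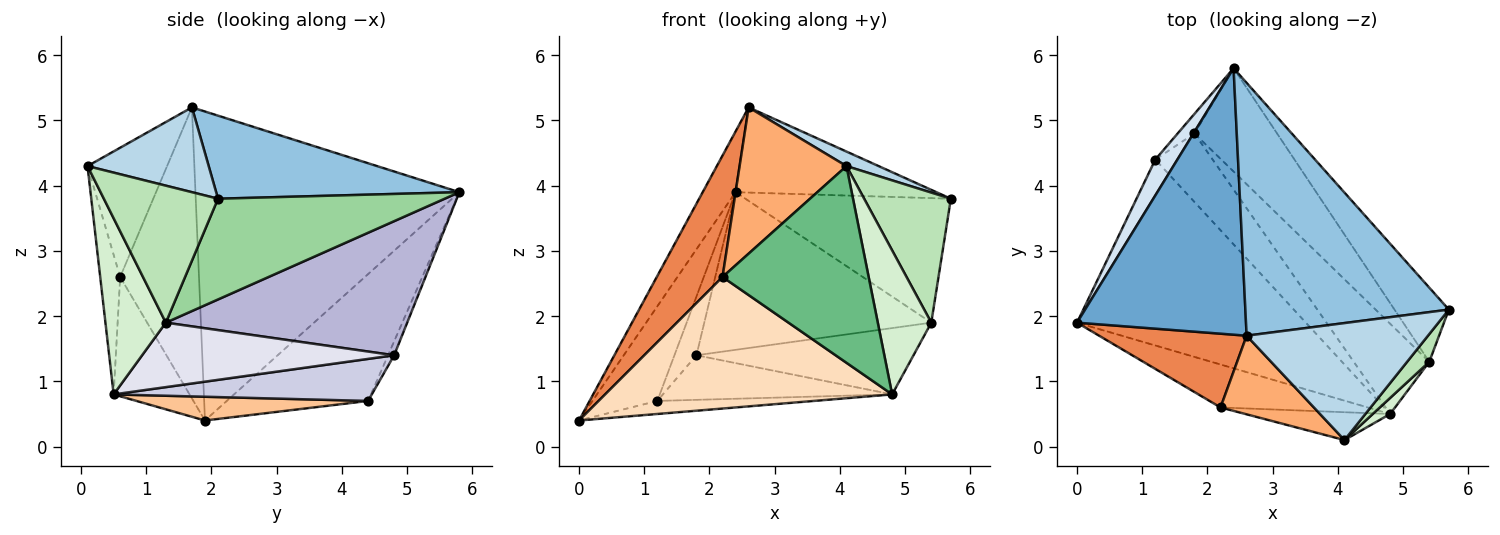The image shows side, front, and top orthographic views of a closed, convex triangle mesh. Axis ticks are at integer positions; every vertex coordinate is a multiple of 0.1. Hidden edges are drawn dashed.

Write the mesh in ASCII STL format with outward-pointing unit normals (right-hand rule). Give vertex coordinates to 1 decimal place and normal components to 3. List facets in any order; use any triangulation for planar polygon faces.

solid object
 facet normal -0.872 0.109 0.477
  outer loop
   vertex 2.6 1.7 5.2
   vertex 2.4 5.8 3.9
   vertex 0.0 1.9 0.4
  endloop
 endfacet
 facet normal 0.361 0.298 0.884
  outer loop
   vertex 2.6 1.7 5.2
   vertex 5.7 2.1 3.8
   vertex 2.4 5.8 3.9
  endloop
 endfacet
 facet normal 0.421 -0.112 0.900
  outer loop
   vertex 4.1 0.1 4.3
   vertex 5.7 2.1 3.8
   vertex 2.6 1.7 5.2
  endloop
 endfacet
 facet normal -0.898 0.412 0.156
  outer loop
   vertex 1.2 4.4 0.7
   vertex 0.0 1.9 0.4
   vertex 2.4 5.8 3.9
  endloop
 endfacet
 facet normal -0.716 -0.597 0.363
  outer loop
   vertex 2.2 0.6 2.6
   vertex 2.6 1.7 5.2
   vertex 0.0 1.9 0.4
  endloop
 endfacet
 facet normal -0.548 -0.737 0.396
  outer loop
   vertex 2.2 0.6 2.6
   vertex 4.1 0.1 4.3
   vertex 2.6 1.7 5.2
  endloop
 endfacet
 facet normal 0.103 0.070 -0.992
  outer loop
   vertex 4.8 0.5 0.8
   vertex 0.0 1.9 0.4
   vertex 1.2 4.4 0.7
  endloop
 endfacet
 facet normal -0.244 -0.922 -0.301
  outer loop
   vertex 4.8 0.5 0.8
   vertex 2.2 0.6 2.6
   vertex 0.0 1.9 0.4
  endloop
 endfacet
 facet normal -0.134 -0.981 -0.139
  outer loop
   vertex 4.8 0.5 0.8
   vertex 4.1 0.1 4.3
   vertex 2.2 0.6 2.6
  endloop
 endfacet
 facet normal 0.688 0.624 -0.371
  outer loop
   vertex 5.4 1.3 1.9
   vertex 2.4 5.8 3.9
   vertex 5.7 2.1 3.8
  endloop
 endfacet
 facet normal 0.790 -0.600 0.128
  outer loop
   vertex 5.4 1.3 1.9
   vertex 5.7 2.1 3.8
   vertex 4.1 0.1 4.3
  endloop
 endfacet
 facet normal 0.747 -0.661 0.074
  outer loop
   vertex 5.4 1.3 1.9
   vertex 4.1 0.1 4.3
   vertex 4.8 0.5 0.8
  endloop
 endfacet
 facet normal -0.255 0.917 -0.306
  outer loop
   vertex 1.8 4.8 1.4
   vertex 1.2 4.4 0.7
   vertex 2.4 5.8 3.9
  endloop
 endfacet
 facet normal 0.665 0.625 -0.410
  outer loop
   vertex 1.8 4.8 1.4
   vertex 2.4 5.8 3.9
   vertex 5.4 1.3 1.9
  endloop
 endfacet
 facet normal 0.523 0.465 -0.714
  outer loop
   vertex 1.8 4.8 1.4
   vertex 4.8 0.5 0.8
   vertex 1.2 4.4 0.7
  endloop
 endfacet
 facet normal 0.567 0.488 -0.664
  outer loop
   vertex 1.8 4.8 1.4
   vertex 5.4 1.3 1.9
   vertex 4.8 0.5 0.8
  endloop
 endfacet
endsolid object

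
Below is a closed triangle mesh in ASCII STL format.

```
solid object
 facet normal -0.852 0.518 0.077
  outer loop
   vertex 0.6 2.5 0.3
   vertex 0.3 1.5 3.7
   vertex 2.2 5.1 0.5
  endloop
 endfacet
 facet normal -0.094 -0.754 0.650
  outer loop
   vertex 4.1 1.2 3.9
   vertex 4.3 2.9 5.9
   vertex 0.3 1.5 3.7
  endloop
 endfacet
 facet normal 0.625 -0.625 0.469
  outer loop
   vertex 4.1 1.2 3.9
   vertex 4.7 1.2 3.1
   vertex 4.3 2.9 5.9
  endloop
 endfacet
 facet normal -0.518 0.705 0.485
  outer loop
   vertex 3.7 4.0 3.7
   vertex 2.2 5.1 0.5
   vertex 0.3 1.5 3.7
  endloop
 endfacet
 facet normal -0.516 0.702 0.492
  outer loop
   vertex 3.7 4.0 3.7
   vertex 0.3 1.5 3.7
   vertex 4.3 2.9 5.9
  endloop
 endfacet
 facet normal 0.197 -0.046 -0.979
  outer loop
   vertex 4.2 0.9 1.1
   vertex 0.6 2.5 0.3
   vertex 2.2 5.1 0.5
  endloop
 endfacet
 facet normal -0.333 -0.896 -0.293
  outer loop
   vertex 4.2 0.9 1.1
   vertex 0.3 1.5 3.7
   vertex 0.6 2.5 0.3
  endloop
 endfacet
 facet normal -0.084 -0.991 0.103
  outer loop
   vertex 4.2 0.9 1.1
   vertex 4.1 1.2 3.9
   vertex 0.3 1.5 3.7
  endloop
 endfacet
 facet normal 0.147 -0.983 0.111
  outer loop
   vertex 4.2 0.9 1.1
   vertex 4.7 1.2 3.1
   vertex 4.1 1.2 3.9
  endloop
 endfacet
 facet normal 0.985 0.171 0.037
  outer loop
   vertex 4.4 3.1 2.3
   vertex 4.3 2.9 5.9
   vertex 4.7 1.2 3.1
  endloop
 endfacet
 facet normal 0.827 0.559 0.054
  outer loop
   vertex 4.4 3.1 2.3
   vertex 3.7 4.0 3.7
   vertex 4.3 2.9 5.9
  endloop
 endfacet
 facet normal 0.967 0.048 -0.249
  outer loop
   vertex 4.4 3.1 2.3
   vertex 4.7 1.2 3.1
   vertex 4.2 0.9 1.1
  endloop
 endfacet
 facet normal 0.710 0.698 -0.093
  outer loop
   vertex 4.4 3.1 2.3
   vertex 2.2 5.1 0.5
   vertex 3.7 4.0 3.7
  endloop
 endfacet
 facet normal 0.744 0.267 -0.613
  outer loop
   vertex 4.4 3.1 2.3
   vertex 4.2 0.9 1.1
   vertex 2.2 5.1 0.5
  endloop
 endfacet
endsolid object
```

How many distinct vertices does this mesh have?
9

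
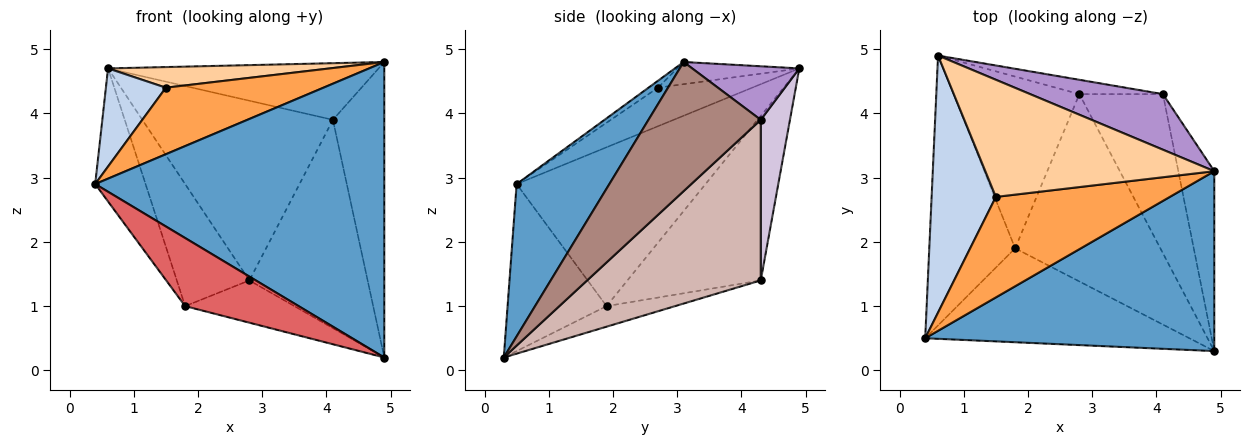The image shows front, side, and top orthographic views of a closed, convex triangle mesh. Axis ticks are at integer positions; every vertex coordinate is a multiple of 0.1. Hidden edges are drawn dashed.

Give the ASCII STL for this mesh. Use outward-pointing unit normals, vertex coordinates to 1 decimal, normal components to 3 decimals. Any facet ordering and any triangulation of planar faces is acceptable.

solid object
 facet normal 0.264 -0.824 0.501
  outer loop
   vertex 4.9 3.1 4.8
   vertex 0.4 0.5 2.9
   vertex 4.9 0.3 0.2
  endloop
 endfacet
 facet normal -0.489 -0.311 0.815
  outer loop
   vertex 1.5 2.7 4.4
   vertex 0.6 4.9 4.7
   vertex 0.4 0.5 2.9
  endloop
 endfacet
 facet normal -0.033 -0.552 0.833
  outer loop
   vertex 1.5 2.7 4.4
   vertex 0.4 0.5 2.9
   vertex 4.9 3.1 4.8
  endloop
 endfacet
 facet normal -0.095 -0.173 0.980
  outer loop
   vertex 1.5 2.7 4.4
   vertex 4.9 3.1 4.8
   vertex 0.6 4.9 4.7
  endloop
 endfacet
 facet normal -0.857 0.228 -0.463
  outer loop
   vertex 1.8 1.9 1.0
   vertex 0.4 0.5 2.9
   vertex 0.6 4.9 4.7
  endloop
 endfacet
 facet normal -0.729 0.397 -0.558
  outer loop
   vertex 1.8 1.9 1.0
   vertex 0.6 4.9 4.7
   vertex 2.8 4.3 1.4
  endloop
 endfacet
 facet normal -0.456 -0.522 -0.721
  outer loop
   vertex 1.8 1.9 1.0
   vertex 4.9 0.3 0.2
   vertex 0.4 0.5 2.9
  endloop
 endfacet
 facet normal -0.137 0.218 -0.966
  outer loop
   vertex 1.8 1.9 1.0
   vertex 2.8 4.3 1.4
   vertex 4.9 0.3 0.2
  endloop
 endfacet
 facet normal 0.272 0.687 0.674
  outer loop
   vertex 4.1 4.3 3.9
   vertex 0.6 4.9 4.7
   vertex 4.9 3.1 4.8
  endloop
 endfacet
 facet normal 0.151 0.985 -0.079
  outer loop
   vertex 4.1 4.3 3.9
   vertex 2.8 4.3 1.4
   vertex 0.6 4.9 4.7
  endloop
 endfacet
 facet normal 0.881 0.403 -0.246
  outer loop
   vertex 4.1 4.3 3.9
   vertex 4.9 3.1 4.8
   vertex 4.9 0.3 0.2
  endloop
 endfacet
 facet normal 0.759 0.517 -0.395
  outer loop
   vertex 4.1 4.3 3.9
   vertex 4.9 0.3 0.2
   vertex 2.8 4.3 1.4
  endloop
 endfacet
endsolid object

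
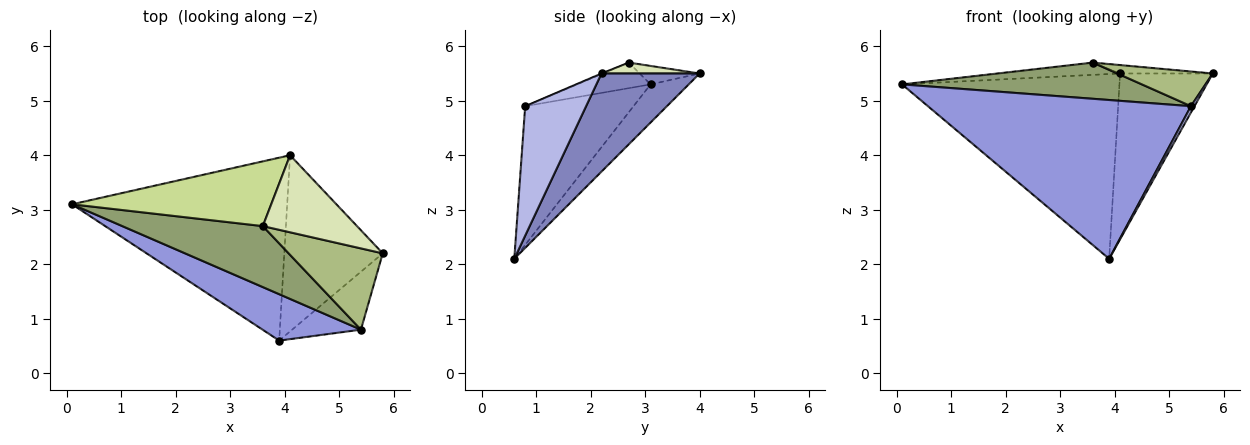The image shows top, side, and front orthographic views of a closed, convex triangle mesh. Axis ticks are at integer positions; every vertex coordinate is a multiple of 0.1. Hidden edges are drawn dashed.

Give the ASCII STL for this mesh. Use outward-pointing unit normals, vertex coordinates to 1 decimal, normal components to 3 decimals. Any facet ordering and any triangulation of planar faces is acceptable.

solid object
 facet normal -0.124 0.705 -0.698
  outer loop
   vertex 4.1 4.0 5.5
   vertex 3.9 0.6 2.1
   vertex 0.1 3.1 5.3
  endloop
 endfacet
 facet normal 0.587 0.555 -0.589
  outer loop
   vertex 4.1 4.0 5.5
   vertex 5.8 2.2 5.5
   vertex 3.9 0.6 2.1
  endloop
 endfacet
 facet normal -0.368 -0.893 0.261
  outer loop
   vertex 5.4 0.8 4.9
   vertex 0.1 3.1 5.3
   vertex 3.9 0.6 2.1
  endloop
 endfacet
 facet normal 0.882 -0.051 -0.469
  outer loop
   vertex 5.4 0.8 4.9
   vertex 3.9 0.6 2.1
   vertex 5.8 2.2 5.5
  endloop
 endfacet
 facet normal -0.155 -0.504 0.850
  outer loop
   vertex 3.6 2.7 5.7
   vertex 0.1 3.1 5.3
   vertex 5.4 0.8 4.9
  endloop
 endfacet
 facet normal -0.006 -0.393 0.920
  outer loop
   vertex 3.6 2.7 5.7
   vertex 5.4 0.8 4.9
   vertex 5.8 2.2 5.5
  endloop
 endfacet
 facet normal -0.091 0.185 0.978
  outer loop
   vertex 3.6 2.7 5.7
   vertex 4.1 4.0 5.5
   vertex 0.1 3.1 5.3
  endloop
 endfacet
 facet normal 0.114 0.108 0.988
  outer loop
   vertex 3.6 2.7 5.7
   vertex 5.8 2.2 5.5
   vertex 4.1 4.0 5.5
  endloop
 endfacet
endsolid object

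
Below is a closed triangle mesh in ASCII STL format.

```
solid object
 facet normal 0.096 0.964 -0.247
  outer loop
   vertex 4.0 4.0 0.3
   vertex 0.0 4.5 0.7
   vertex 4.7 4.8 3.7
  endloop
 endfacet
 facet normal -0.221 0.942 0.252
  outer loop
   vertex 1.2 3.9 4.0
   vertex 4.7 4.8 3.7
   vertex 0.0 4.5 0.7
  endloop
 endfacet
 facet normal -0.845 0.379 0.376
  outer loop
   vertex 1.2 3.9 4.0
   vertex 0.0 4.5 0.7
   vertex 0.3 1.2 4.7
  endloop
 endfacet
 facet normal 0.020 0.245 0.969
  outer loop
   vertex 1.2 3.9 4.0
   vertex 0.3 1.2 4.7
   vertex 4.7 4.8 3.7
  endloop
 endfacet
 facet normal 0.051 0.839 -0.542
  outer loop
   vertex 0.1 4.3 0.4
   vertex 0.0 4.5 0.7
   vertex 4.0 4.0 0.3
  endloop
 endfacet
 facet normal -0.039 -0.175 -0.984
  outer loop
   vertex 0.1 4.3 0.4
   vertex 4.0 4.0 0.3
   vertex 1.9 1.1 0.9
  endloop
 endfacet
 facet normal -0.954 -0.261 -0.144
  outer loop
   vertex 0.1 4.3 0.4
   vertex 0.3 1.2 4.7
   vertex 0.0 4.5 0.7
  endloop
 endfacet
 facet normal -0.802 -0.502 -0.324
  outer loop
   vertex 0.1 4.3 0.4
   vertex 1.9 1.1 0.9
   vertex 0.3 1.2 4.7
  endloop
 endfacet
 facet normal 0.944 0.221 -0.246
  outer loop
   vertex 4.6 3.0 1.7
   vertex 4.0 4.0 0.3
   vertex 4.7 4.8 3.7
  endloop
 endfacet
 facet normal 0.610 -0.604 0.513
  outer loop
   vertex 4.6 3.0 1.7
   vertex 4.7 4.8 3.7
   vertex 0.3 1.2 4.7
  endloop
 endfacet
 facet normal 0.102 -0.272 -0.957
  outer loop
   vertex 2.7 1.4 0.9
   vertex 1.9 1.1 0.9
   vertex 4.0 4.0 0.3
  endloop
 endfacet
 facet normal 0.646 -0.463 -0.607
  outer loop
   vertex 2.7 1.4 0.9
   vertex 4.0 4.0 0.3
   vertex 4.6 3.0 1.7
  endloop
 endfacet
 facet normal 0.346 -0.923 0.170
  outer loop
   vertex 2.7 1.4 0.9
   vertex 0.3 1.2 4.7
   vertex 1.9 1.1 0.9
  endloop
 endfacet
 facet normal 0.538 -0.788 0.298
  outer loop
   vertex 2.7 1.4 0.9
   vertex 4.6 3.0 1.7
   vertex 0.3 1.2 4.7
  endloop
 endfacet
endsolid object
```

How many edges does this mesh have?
21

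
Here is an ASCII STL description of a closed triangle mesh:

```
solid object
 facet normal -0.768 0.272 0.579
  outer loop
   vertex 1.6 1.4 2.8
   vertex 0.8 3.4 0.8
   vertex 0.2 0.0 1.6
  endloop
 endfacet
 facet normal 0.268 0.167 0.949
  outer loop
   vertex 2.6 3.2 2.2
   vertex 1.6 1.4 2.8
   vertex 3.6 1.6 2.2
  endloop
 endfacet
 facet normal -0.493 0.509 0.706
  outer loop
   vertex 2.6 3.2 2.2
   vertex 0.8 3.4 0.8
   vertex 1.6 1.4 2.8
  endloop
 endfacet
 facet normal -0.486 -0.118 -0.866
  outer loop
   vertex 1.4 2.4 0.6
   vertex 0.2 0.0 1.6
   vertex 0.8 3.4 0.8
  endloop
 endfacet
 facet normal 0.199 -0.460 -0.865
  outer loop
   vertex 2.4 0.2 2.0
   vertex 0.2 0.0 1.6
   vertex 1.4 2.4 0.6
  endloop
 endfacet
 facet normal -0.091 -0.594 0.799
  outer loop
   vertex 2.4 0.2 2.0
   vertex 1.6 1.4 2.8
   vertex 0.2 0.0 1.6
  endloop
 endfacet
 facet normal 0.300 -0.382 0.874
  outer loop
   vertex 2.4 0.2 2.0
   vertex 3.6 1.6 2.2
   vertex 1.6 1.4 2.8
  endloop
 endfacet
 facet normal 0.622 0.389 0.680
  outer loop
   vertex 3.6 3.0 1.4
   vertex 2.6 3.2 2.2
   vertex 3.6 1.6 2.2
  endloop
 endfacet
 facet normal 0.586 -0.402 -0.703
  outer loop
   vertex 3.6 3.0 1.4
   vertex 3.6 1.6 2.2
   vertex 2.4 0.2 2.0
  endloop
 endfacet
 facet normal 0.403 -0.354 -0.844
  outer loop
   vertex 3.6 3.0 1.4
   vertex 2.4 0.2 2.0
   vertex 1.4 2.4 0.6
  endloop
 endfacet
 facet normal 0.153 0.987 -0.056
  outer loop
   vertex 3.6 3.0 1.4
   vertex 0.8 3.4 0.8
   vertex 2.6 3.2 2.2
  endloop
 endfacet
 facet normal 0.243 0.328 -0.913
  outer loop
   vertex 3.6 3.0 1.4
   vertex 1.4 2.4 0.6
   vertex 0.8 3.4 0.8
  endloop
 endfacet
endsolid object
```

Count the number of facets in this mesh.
12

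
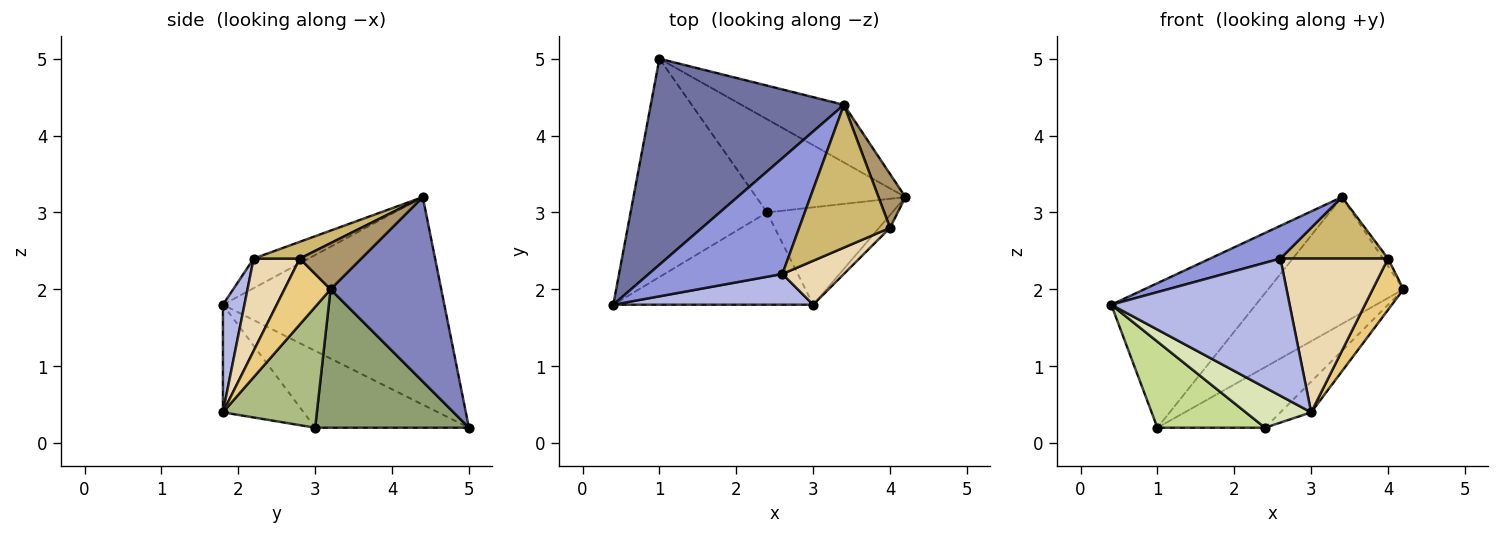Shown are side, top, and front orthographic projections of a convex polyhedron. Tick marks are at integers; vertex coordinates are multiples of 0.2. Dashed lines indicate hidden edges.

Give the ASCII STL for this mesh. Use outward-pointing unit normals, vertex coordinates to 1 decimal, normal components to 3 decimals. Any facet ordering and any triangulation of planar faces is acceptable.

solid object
 facet normal -0.661 0.431 0.615
  outer loop
   vertex 3.4 4.4 3.2
   vertex 1.0 5.0 0.2
   vertex 0.4 1.8 1.8
  endloop
 endfacet
 facet normal 0.597 0.730 -0.332
  outer loop
   vertex 3.4 4.4 3.2
   vertex 4.2 3.2 2.0
   vertex 1.0 5.0 0.2
  endloop
 endfacet
 facet normal -0.208 -0.267 0.941
  outer loop
   vertex 2.6 2.2 2.4
   vertex 3.4 4.4 3.2
   vertex 0.4 1.8 1.8
  endloop
 endfacet
 facet normal 0.117 -0.969 0.217
  outer loop
   vertex 2.6 2.2 2.4
   vertex 0.4 1.8 1.8
   vertex 3.0 1.8 0.4
  endloop
 endfacet
 facet normal 0.614 0.430 -0.662
  outer loop
   vertex 2.4 3.0 0.2
   vertex 1.0 5.0 0.2
   vertex 4.2 3.2 2.0
  endloop
 endfacet
 facet normal 0.677 0.222 -0.702
  outer loop
   vertex 2.4 3.0 0.2
   vertex 4.2 3.2 2.0
   vertex 3.0 1.8 0.4
  endloop
 endfacet
 facet normal -0.464 -0.325 -0.824
  outer loop
   vertex 2.4 3.0 0.2
   vertex 0.4 1.8 1.8
   vertex 1.0 5.0 0.2
  endloop
 endfacet
 facet normal -0.443 -0.358 -0.822
  outer loop
   vertex 2.4 3.0 0.2
   vertex 3.0 1.8 0.4
   vertex 0.4 1.8 1.8
  endloop
 endfacet
 facet normal 0.862 0.072 0.503
  outer loop
   vertex 4.0 2.8 2.4
   vertex 4.2 3.2 2.0
   vertex 3.4 4.4 3.2
  endloop
 endfacet
 facet normal 0.167 -0.390 0.905
  outer loop
   vertex 4.0 2.8 2.4
   vertex 3.4 4.4 3.2
   vertex 2.6 2.2 2.4
  endloop
 endfacet
 facet normal 0.824 -0.549 -0.137
  outer loop
   vertex 4.0 2.8 2.4
   vertex 3.0 1.8 0.4
   vertex 4.2 3.2 2.0
  endloop
 endfacet
 facet normal 0.381 -0.889 0.254
  outer loop
   vertex 4.0 2.8 2.4
   vertex 2.6 2.2 2.4
   vertex 3.0 1.8 0.4
  endloop
 endfacet
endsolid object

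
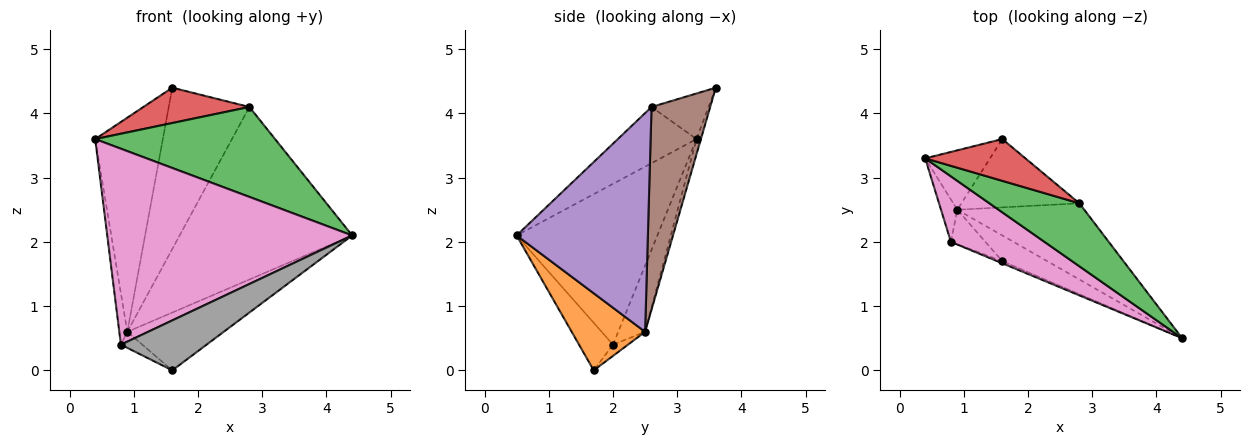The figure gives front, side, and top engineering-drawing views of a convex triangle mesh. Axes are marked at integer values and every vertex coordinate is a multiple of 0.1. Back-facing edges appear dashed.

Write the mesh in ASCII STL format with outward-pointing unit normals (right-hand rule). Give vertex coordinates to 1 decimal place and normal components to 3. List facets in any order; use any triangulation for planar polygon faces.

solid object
 facet normal -0.063 0.962 -0.267
  outer loop
   vertex 0.9 2.5 0.6
   vertex 0.4 3.3 3.6
   vertex 1.6 3.6 4.4
  endloop
 endfacet
 facet normal 0.571 0.750 -0.333
  outer loop
   vertex 0.9 2.5 0.6
   vertex 4.4 0.5 2.1
   vertex 1.6 1.7 0.0
  endloop
 endfacet
 facet normal -0.337 -0.771 0.540
  outer loop
   vertex 2.8 2.6 4.1
   vertex 0.4 3.3 3.6
   vertex 4.4 0.5 2.1
  endloop
 endfacet
 facet normal -0.328 -0.610 0.721
  outer loop
   vertex 2.8 2.6 4.1
   vertex 1.6 3.6 4.4
   vertex 0.4 3.3 3.6
  endloop
 endfacet
 facet normal 0.571 0.751 -0.332
  outer loop
   vertex 2.8 2.6 4.1
   vertex 4.4 0.5 2.1
   vertex 0.9 2.5 0.6
  endloop
 endfacet
 facet normal 0.557 0.765 -0.324
  outer loop
   vertex 2.8 2.6 4.1
   vertex 0.9 2.5 0.6
   vertex 1.6 3.6 4.4
  endloop
 endfacet
 facet normal -0.478 -0.833 0.278
  outer loop
   vertex 0.8 2.0 0.4
   vertex 4.4 0.5 2.1
   vertex 0.4 3.3 3.6
  endloop
 endfacet
 facet normal -0.368 -0.929 -0.040
  outer loop
   vertex 0.8 2.0 0.4
   vertex 1.6 1.7 0.0
   vertex 4.4 0.5 2.1
  endloop
 endfacet
 facet normal -0.933 0.278 -0.230
  outer loop
   vertex 0.8 2.0 0.4
   vertex 0.4 3.3 3.6
   vertex 0.9 2.5 0.6
  endloop
 endfacet
 facet normal -0.283 0.404 -0.870
  outer loop
   vertex 0.8 2.0 0.4
   vertex 0.9 2.5 0.6
   vertex 1.6 1.7 0.0
  endloop
 endfacet
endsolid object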